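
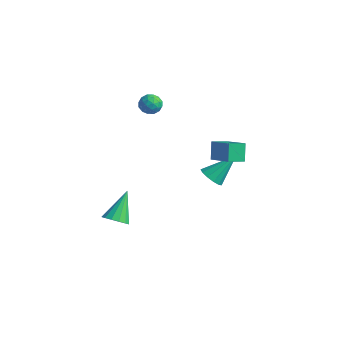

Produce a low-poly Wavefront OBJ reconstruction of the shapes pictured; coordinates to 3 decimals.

v -0.799 -4.25 -2.9
v -0.049 -3.879 -2.972
v -1.321 -2.89 -1.32
v -0.309 -3.662 -3.245
v -0.7 -3.602 -3.426
v -1.118 -3.717 -3.465
v -1.45 -3.974 -3.353
v -1.608 -4.305 -3.12
v -1.549 -4.622 -2.828
v -1.289 -4.839 -2.555
v -0.898 -4.898 -2.375
v -0.48 -4.784 -2.335
v -0.148 -4.527 -2.447
v 0.01 -4.196 -2.68
v 2.735 -0.221 3.772
v 4.324 -0.416 4.55
v 3.009 0.753 3.457
v 4.598 0.559 4.235
v 3.182 -0.679 2.745
v 4.771 -0.873 3.523
v 3.456 0.296 2.43
v 5.045 0.101 3.208
v -3.891 1.302 2.459
v -3.281 1.515 2.853
v -4.099 0.405 3.267
v -3.489 0.618 3.661
v -4.102 1.062 3.642
v -3.973 1.617 3.142
v -3.407 0.303 2.978
v -3.278 0.858 2.478
v -2.982 0.898 3.174
v -3.411 1.367 3.584
v -3.969 0.553 2.536
v -4.398 1.022 2.946
v -3.568 1.487 2.585
v -3.812 0.433 3.535
v -4.173 0.694 3.523
v -3.814 0.819 3.755
v -3.975 1.547 2.755
v -3.616 1.672 2.987
v -4.099 1.406 3.45
v -3.764 0.248 3.133
v -3.405 0.373 3.365
v -3.566 1.101 2.365
v -3.207 1.226 2.597
v -3.281 0.514 2.67
v -3.033 1.25 3.005
v -3.156 0.723 3.48
v -3.107 0.538 3.079
v -3.032 0.863 2.785
v -3.286 1.526 3.247
v -3.408 0.999 3.721
v -3.768 1.26 3.71
v -3.693 1.586 3.416
v -3.11 1.163 3.435
v -3.972 0.921 2.399
v -4.094 0.394 2.873
v -3.687 0.334 2.704
v -3.612 0.66 2.41
v -4.224 1.197 2.64
v -4.347 0.67 3.115
v -4.348 1.057 3.335
v -4.273 1.382 3.041
v -4.27 0.757 2.685
v 0.254 2.127 -1.769
v 0.941 2.305 -2.2
v 0.806 3.573 -0.291
v 0.608 2.594 -2.357
v 0.163 2.734 -2.328
v -0.253 2.682 -2.122
v -0.509 2.454 -1.804
v -0.522 2.122 -1.474
v -0.289 1.792 -1.239
v 0.116 1.568 -1.172
v 0.565 1.522 -1.294
v 0.915 1.668 -1.568
v 1.055 1.96 -1.905
f 2 1 4
f 2 4 3
f 4 1 5
f 4 5 3
f 5 1 6
f 5 6 3
f 6 1 7
f 6 7 3
f 7 1 8
f 7 8 3
f 8 1 9
f 8 9 3
f 9 1 10
f 9 10 3
f 10 1 11
f 10 11 3
f 11 1 12
f 11 12 3
f 12 1 13
f 12 13 3
f 13 1 14
f 13 14 3
f 14 1 2
f 14 2 3
f 16 18 15
f 19 16 15
f 15 18 17
f 17 19 15
f 16 22 18
f 20 16 19
f 20 22 16
f 18 22 17
f 21 19 17
f 17 22 21
f 21 20 19
f 22 20 21
f 23 60 39
f 60 34 63
f 39 63 28
f 60 63 39
f 23 39 35
f 39 28 40
f 35 40 24
f 39 40 35
f 23 35 44
f 35 24 45
f 44 45 30
f 35 45 44
f 23 44 56
f 44 30 59
f 56 59 33
f 44 59 56
f 23 56 60
f 56 33 64
f 60 64 34
f 56 64 60
f 24 40 51
f 40 28 54
f 51 54 32
f 40 54 51
f 28 63 41
f 63 34 62
f 41 62 27
f 63 62 41
f 34 64 61
f 64 33 57
f 61 57 25
f 64 57 61
f 33 59 58
f 59 30 46
f 58 46 29
f 59 46 58
f 30 45 50
f 45 24 47
f 50 47 31
f 45 47 50
f 26 52 38
f 52 32 53
f 38 53 27
f 52 53 38
f 26 38 36
f 38 27 37
f 36 37 25
f 38 37 36
f 26 36 43
f 36 25 42
f 43 42 29
f 36 42 43
f 26 43 48
f 43 29 49
f 48 49 31
f 43 49 48
f 26 48 52
f 48 31 55
f 52 55 32
f 48 55 52
f 27 53 41
f 53 32 54
f 41 54 28
f 53 54 41
f 25 37 61
f 37 27 62
f 61 62 34
f 37 62 61
f 29 42 58
f 42 25 57
f 58 57 33
f 42 57 58
f 31 49 50
f 49 29 46
f 50 46 30
f 49 46 50
f 32 55 51
f 55 31 47
f 51 47 24
f 55 47 51
f 66 65 68
f 66 68 67
f 68 65 69
f 68 69 67
f 69 65 70
f 69 70 67
f 70 65 71
f 70 71 67
f 71 65 72
f 71 72 67
f 72 65 73
f 72 73 67
f 73 65 74
f 73 74 67
f 74 65 75
f 74 75 67
f 75 65 76
f 75 76 67
f 76 65 77
f 76 77 67
f 77 65 66
f 77 66 67



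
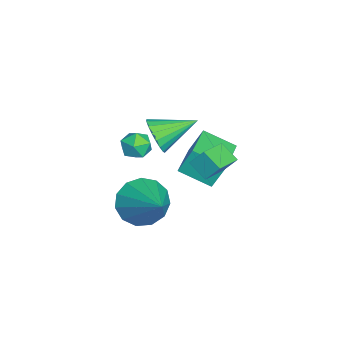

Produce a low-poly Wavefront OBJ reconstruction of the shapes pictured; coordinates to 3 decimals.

v 2.135 -3.27 -2.006
v 2.8 -3.913 -2.46
v 3.705 -2.43 -0.894
v 2.78 -3.437 -2.791
v 2.555 -2.908 -2.874
v 2.197 -2.495 -2.681
v 1.819 -2.327 -2.273
v 1.541 -2.459 -1.781
v 1.452 -2.849 -1.36
v 1.579 -3.372 -1.145
v 1.883 -3.863 -1.202
v 2.267 -4.166 -1.515
v 2.609 -4.185 -1.984
v -1.829 -3.495 -1.44
v -1.485 -3.314 -2.002
v -1.235 -4.426 -1.378
v -0.891 -4.245 -1.94
v -0.802 -3.898 -1.358
v -1.169 -3.323 -1.396
v -1.551 -4.417 -1.984
v -1.918 -3.842 -2.022
v -1.314 -3.884 -2.338
v -0.85 -3.563 -1.951
v -1.87 -4.177 -1.429
v -1.406 -3.856 -1.042
v -0.357 -3.052 -0.347
v 0.048 -2.686 -0.932
v -0.783 -1.568 0.287
v -0.278 -2.721 -1.071
v -0.62 -2.821 -1.066
v -0.91 -2.966 -0.919
v -1.09 -3.129 -0.659
v -1.125 -3.277 -0.337
v -1.008 -3.38 -0.017
v -0.762 -3.418 0.238
v -0.436 -3.384 0.376
v -0.094 -3.284 0.372
v 0.195 -3.139 0.225
v 0.376 -2.976 -0.036
v 0.411 -2.828 -0.358
v 0.294 -2.725 -0.678
v -2.139 -1.995 -2.442
v -2.24 -1.468 -1.369
v -1.88 -0.741 -3.033
v -1.981 -0.215 -1.959
v -0.239 -2.245 -2.141
v -0.34 -1.719 -1.067
v 0.02 -0.992 -2.731
v -0.081 -0.465 -1.658
v 0.894 -1.094 -0.225
v 0.958 -0.598 0.437
v 1.351 -0.505 -0.711
v 1.415 -0.009 -0.049
v 1.945 -1.651 0.089
v 2.009 -1.155 0.751
v 2.402 -1.062 -0.397
v 2.466 -0.566 0.265
f 2 1 4
f 2 4 3
f 4 1 5
f 4 5 3
f 5 1 6
f 5 6 3
f 6 1 7
f 6 7 3
f 7 1 8
f 7 8 3
f 8 1 9
f 8 9 3
f 9 1 10
f 9 10 3
f 10 1 11
f 10 11 3
f 11 1 12
f 11 12 3
f 12 1 13
f 12 13 3
f 13 1 2
f 13 2 3
f 14 25 19
f 14 19 15
f 14 15 21
f 14 21 24
f 14 24 25
f 15 19 23
f 19 25 18
f 25 24 16
f 24 21 20
f 21 15 22
f 17 23 18
f 17 18 16
f 17 16 20
f 17 20 22
f 17 22 23
f 18 23 19
f 16 18 25
f 20 16 24
f 22 20 21
f 23 22 15
f 27 26 29
f 27 29 28
f 29 26 30
f 29 30 28
f 30 26 31
f 30 31 28
f 31 26 32
f 31 32 28
f 32 26 33
f 32 33 28
f 33 26 34
f 33 34 28
f 34 26 35
f 34 35 28
f 35 26 36
f 35 36 28
f 36 26 37
f 36 37 28
f 37 26 38
f 37 38 28
f 38 26 39
f 38 39 28
f 39 26 40
f 39 40 28
f 40 26 41
f 40 41 28
f 41 26 27
f 41 27 28
f 43 45 42
f 46 43 42
f 42 45 44
f 44 46 42
f 43 49 45
f 47 43 46
f 47 49 43
f 45 49 44
f 48 46 44
f 44 49 48
f 48 47 46
f 49 47 48
f 51 53 50
f 54 51 50
f 50 53 52
f 52 54 50
f 51 57 53
f 55 51 54
f 55 57 51
f 53 57 52
f 56 54 52
f 52 57 56
f 56 55 54
f 57 55 56



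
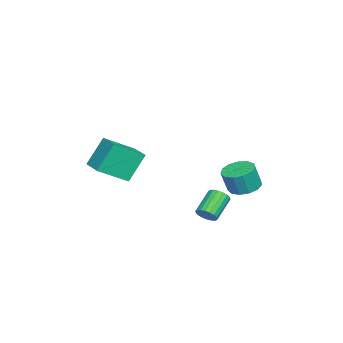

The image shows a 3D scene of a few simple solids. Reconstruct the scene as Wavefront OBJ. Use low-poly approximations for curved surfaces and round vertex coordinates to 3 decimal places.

v 2.342 -1.862 0.662
v 3.278 -3.243 1.672
v 1.59 -1.186 2.283
v 2.526 -2.567 3.293
v 3.534 -0.933 0.827
v 4.47 -2.314 1.837
v 2.782 -0.257 2.448
v 3.718 -1.638 3.458
v -3.372 3.553 -2.15
v -2.87 4.379 -2.065
v -2.567 4.053 -0.685
v -3.068 3.227 -0.77
v -3.385 4.496 -1.924
v -3.082 4.17 -0.544
v -3.896 4.314 -1.855
v -3.592 3.988 -0.475
v -4.24 3.891 -1.879
v -3.937 3.564 -0.5
v -4.308 3.36 -1.99
v -4.005 3.033 -0.61
v -4.08 2.89 -2.151
v -3.777 2.564 -0.771
v -3.626 2.631 -2.312
v -3.323 2.305 -0.932
v -3.092 2.665 -2.422
v -2.788 2.339 -1.042
v -2.646 2.981 -2.445
v -2.343 2.654 -1.065
v -2.431 3.478 -2.374
v -2.128 3.152 -0.994
v -2.514 4 -2.233
v -2.211 3.673 -0.853
v 2.801 2.954 -1.48
v 3.113 3.44 -1.255
v 1.87 3.813 -0.336
v 1.559 3.326 -0.56
v 2.983 3.546 -1.474
v 1.74 3.919 -0.555
v 2.817 3.535 -1.694
v 1.574 3.908 -0.775
v 2.648 3.408 -1.872
v 1.405 3.781 -0.953
v 2.509 3.192 -1.972
v 1.266 3.565 -1.052
v 2.428 2.928 -1.974
v 1.185 3.301 -1.055
v 2.421 2.669 -1.878
v 1.178 3.042 -0.959
v 2.49 2.467 -1.704
v 1.247 2.84 -0.785
v 2.62 2.361 -1.485
v 1.377 2.734 -0.566
v 2.786 2.372 -1.265
v 1.543 2.745 -0.346
v 2.955 2.499 -1.087
v 1.712 2.872 -0.168
v 3.094 2.715 -0.988
v 1.851 3.088 -0.068
v 3.175 2.979 -0.985
v 1.932 3.352 -0.066
v 3.182 3.238 -1.081
v 1.939 3.611 -0.162
f 2 4 1
f 5 2 1
f 1 4 3
f 3 5 1
f 2 8 4
f 6 2 5
f 6 8 2
f 4 8 3
f 7 5 3
f 3 8 7
f 7 6 5
f 8 6 7
f 10 9 13
f 10 13 11
f 11 13 14
f 11 14 12
f 13 9 15
f 13 15 14
f 14 15 16
f 14 16 12
f 15 9 17
f 15 17 16
f 16 17 18
f 16 18 12
f 17 9 19
f 17 19 18
f 18 19 20
f 18 20 12
f 19 9 21
f 19 21 20
f 20 21 22
f 20 22 12
f 21 9 23
f 21 23 22
f 22 23 24
f 22 24 12
f 23 9 25
f 23 25 24
f 24 25 26
f 24 26 12
f 25 9 27
f 25 27 26
f 26 27 28
f 26 28 12
f 27 9 29
f 27 29 28
f 28 29 30
f 28 30 12
f 29 9 31
f 29 31 30
f 30 31 32
f 30 32 12
f 31 9 10
f 31 10 32
f 32 10 11
f 32 11 12
f 34 33 37
f 34 37 35
f 35 37 38
f 35 38 36
f 37 33 39
f 37 39 38
f 38 39 40
f 38 40 36
f 39 33 41
f 39 41 40
f 40 41 42
f 40 42 36
f 41 33 43
f 41 43 42
f 42 43 44
f 42 44 36
f 43 33 45
f 43 45 44
f 44 45 46
f 44 46 36
f 45 33 47
f 45 47 46
f 46 47 48
f 46 48 36
f 47 33 49
f 47 49 48
f 48 49 50
f 48 50 36
f 49 33 51
f 49 51 50
f 50 51 52
f 50 52 36
f 51 33 53
f 51 53 52
f 52 53 54
f 52 54 36
f 53 33 55
f 53 55 54
f 54 55 56
f 54 56 36
f 55 33 57
f 55 57 56
f 56 57 58
f 56 58 36
f 57 33 59
f 57 59 58
f 58 59 60
f 58 60 36
f 59 33 61
f 59 61 60
f 60 61 62
f 60 62 36
f 61 33 34
f 61 34 62
f 62 34 35
f 62 35 36



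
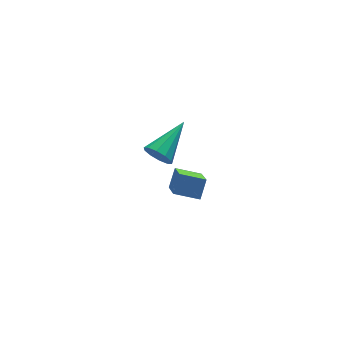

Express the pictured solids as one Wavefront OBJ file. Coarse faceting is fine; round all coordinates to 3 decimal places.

v -0.041 1.378 -2.328
v 0.42 1.838 -1.582
v 0.269 2.638 -3.298
v 0.731 3.098 -2.552
v 0.969 0.882 -2.648
v 1.431 1.342 -1.902
v 1.28 2.142 -3.618
v 1.741 2.602 -2.872
v -1.339 -0.24 2.466
v -0.985 -0.358 1.909
v 0.159 0.72 3.214
v -1.188 -0.001 1.858
v -1.449 0.265 2.039
v -1.668 0.338 2.383
v -1.761 0.19 2.758
v -1.693 -0.122 3.022
v -1.489 -0.479 3.073
v -1.229 -0.745 2.892
v -1.01 -0.818 2.548
v -0.917 -0.67 2.173
f 2 4 1
f 5 2 1
f 1 4 3
f 3 5 1
f 2 8 4
f 6 2 5
f 6 8 2
f 4 8 3
f 7 5 3
f 3 8 7
f 7 6 5
f 8 6 7
f 10 9 12
f 10 12 11
f 12 9 13
f 12 13 11
f 13 9 14
f 13 14 11
f 14 9 15
f 14 15 11
f 15 9 16
f 15 16 11
f 16 9 17
f 16 17 11
f 17 9 18
f 17 18 11
f 18 9 19
f 18 19 11
f 19 9 20
f 19 20 11
f 20 9 10
f 20 10 11



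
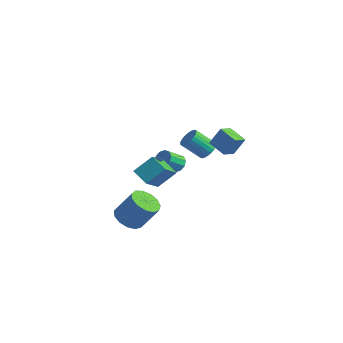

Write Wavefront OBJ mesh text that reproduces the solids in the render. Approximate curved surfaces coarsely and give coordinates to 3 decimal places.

v 2.316 -0.576 2.117
v 2.756 -0.431 2.45
v 2.523 -1.299 3.135
v 2.084 -1.444 2.803
v 2.47 -0.262 2.568
v 2.238 -1.13 3.253
v 2.126 -0.213 2.513
v 1.893 -1.081 3.198
v 1.854 -0.302 2.308
v 1.621 -1.17 2.993
v 1.759 -0.496 2.029
v 1.526 -1.364 2.715
v 1.877 -0.721 1.785
v 1.644 -1.589 2.47
v 2.162 -0.89 1.667
v 1.93 -1.758 2.352
v 2.507 -0.939 1.722
v 2.274 -1.807 2.407
v 2.779 -0.85 1.927
v 2.546 -1.718 2.612
v 2.874 -0.656 2.205
v 2.641 -1.524 2.891
v 3.789 1.361 2.525
v 2.692 1.467 2.886
v 3.75 2.214 2.156
v 2.652 2.319 2.516
v 4.168 1.821 3.544
v 3.07 1.926 3.904
v 4.128 2.673 3.174
v 3.031 2.779 3.535
v 1.245 3.079 0.935
v 1.769 2.932 1.273
v 0.938 2.253 2.263
v 0.415 2.401 1.925
v 1.707 3.152 1.372
v 0.876 2.474 2.362
v 1.575 3.362 1.405
v 0.744 2.683 2.395
v 1.393 3.528 1.366
v 0.562 2.85 2.357
v 1.188 3.626 1.262
v 0.358 2.948 2.252
v 0.993 3.641 1.108
v 0.162 2.962 2.098
v 0.835 3.571 0.927
v 0.004 2.892 1.918
v 0.74 3.425 0.748
v -0.091 2.746 1.738
v 0.722 3.227 0.597
v -0.109 2.548 1.587
v 0.784 3.006 0.498
v -0.047 2.328 1.488
v 0.916 2.797 0.465
v 0.085 2.118 1.455
v 1.098 2.63 0.503
v 0.267 1.952 1.494
v 1.302 2.532 0.608
v 0.472 1.854 1.598
v 1.498 2.518 0.762
v 0.667 1.839 1.752
v 1.656 2.588 0.942
v 0.825 1.909 1.933
v 1.751 2.734 1.122
v 0.92 2.055 2.112
v 1.846 -3.807 -0.65
v 2.297 -3.211 -1.114
v 3.084 -2.716 0.285
v 2.634 -3.313 0.75
v 1.883 -2.985 -0.961
v 2.67 -2.49 0.438
v 1.457 -3.02 -0.709
v 2.245 -2.526 0.69
v 1.155 -3.305 -0.438
v 1.943 -2.811 0.961
v 1.072 -3.75 -0.234
v 1.86 -3.255 1.165
v 1.236 -4.213 -0.162
v 2.023 -3.718 1.237
v 1.592 -4.547 -0.245
v 2.38 -4.052 1.154
v 2.03 -4.646 -0.456
v 2.818 -4.151 0.943
v 2.409 -4.479 -0.729
v 3.197 -3.984 0.67
v 2.61 -4.099 -0.976
v 3.397 -3.604 0.423
v 2.568 -3.626 -1.12
v 3.355 -3.131 0.279
v 3.318 -4.937 4.101
v 3.802 -4.084 4.939
v 2.87 -3.607 3.006
v 3.354 -2.754 3.844
v 4.246 -5.006 3.636
v 4.73 -4.153 4.474
v 3.798 -3.676 2.541
v 4.282 -2.823 3.379
f 2 1 5
f 2 5 3
f 3 5 6
f 3 6 4
f 5 1 7
f 5 7 6
f 6 7 8
f 6 8 4
f 7 1 9
f 7 9 8
f 8 9 10
f 8 10 4
f 9 1 11
f 9 11 10
f 10 11 12
f 10 12 4
f 11 1 13
f 11 13 12
f 12 13 14
f 12 14 4
f 13 1 15
f 13 15 14
f 14 15 16
f 14 16 4
f 15 1 17
f 15 17 16
f 16 17 18
f 16 18 4
f 17 1 19
f 17 19 18
f 18 19 20
f 18 20 4
f 19 1 21
f 19 21 20
f 20 21 22
f 20 22 4
f 21 1 2
f 21 2 22
f 22 2 3
f 22 3 4
f 24 26 23
f 27 24 23
f 23 26 25
f 25 27 23
f 24 30 26
f 28 24 27
f 28 30 24
f 26 30 25
f 29 27 25
f 25 30 29
f 29 28 27
f 30 28 29
f 32 31 35
f 32 35 33
f 33 35 36
f 33 36 34
f 35 31 37
f 35 37 36
f 36 37 38
f 36 38 34
f 37 31 39
f 37 39 38
f 38 39 40
f 38 40 34
f 39 31 41
f 39 41 40
f 40 41 42
f 40 42 34
f 41 31 43
f 41 43 42
f 42 43 44
f 42 44 34
f 43 31 45
f 43 45 44
f 44 45 46
f 44 46 34
f 45 31 47
f 45 47 46
f 46 47 48
f 46 48 34
f 47 31 49
f 47 49 48
f 48 49 50
f 48 50 34
f 49 31 51
f 49 51 50
f 50 51 52
f 50 52 34
f 51 31 53
f 51 53 52
f 52 53 54
f 52 54 34
f 53 31 55
f 53 55 54
f 54 55 56
f 54 56 34
f 55 31 57
f 55 57 56
f 56 57 58
f 56 58 34
f 57 31 59
f 57 59 58
f 58 59 60
f 58 60 34
f 59 31 61
f 59 61 60
f 60 61 62
f 60 62 34
f 61 31 63
f 61 63 62
f 62 63 64
f 62 64 34
f 63 31 32
f 63 32 64
f 64 32 33
f 64 33 34
f 66 65 69
f 66 69 67
f 67 69 70
f 67 70 68
f 69 65 71
f 69 71 70
f 70 71 72
f 70 72 68
f 71 65 73
f 71 73 72
f 72 73 74
f 72 74 68
f 73 65 75
f 73 75 74
f 74 75 76
f 74 76 68
f 75 65 77
f 75 77 76
f 76 77 78
f 76 78 68
f 77 65 79
f 77 79 78
f 78 79 80
f 78 80 68
f 79 65 81
f 79 81 80
f 80 81 82
f 80 82 68
f 81 65 83
f 81 83 82
f 82 83 84
f 82 84 68
f 83 65 85
f 83 85 84
f 84 85 86
f 84 86 68
f 85 65 87
f 85 87 86
f 86 87 88
f 86 88 68
f 87 65 66
f 87 66 88
f 88 66 67
f 88 67 68
f 90 92 89
f 93 90 89
f 89 92 91
f 91 93 89
f 90 96 92
f 94 90 93
f 94 96 90
f 92 96 91
f 95 93 91
f 91 96 95
f 95 94 93
f 96 94 95



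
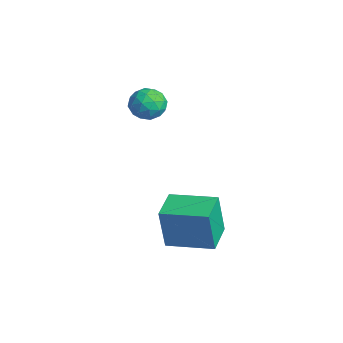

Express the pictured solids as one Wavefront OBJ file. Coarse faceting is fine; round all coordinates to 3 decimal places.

v -3.654 0.97 2.206
v -3.094 0.485 2.687
v -3.786 -0.105 1.273
v -3.226 -0.59 1.754
v -4.029 -0.402 2.069
v -3.948 0.262 2.645
v -2.932 0.118 1.315
v -2.851 0.782 1.891
v -2.648 -0.042 2.136
v -3.326 -0.363 2.602
v -3.554 0.743 1.358
v -4.232 0.422 1.824
v -3.363 0.822 2.528
v -3.517 -0.442 1.432
v -3.99 -0.331 1.617
v -3.66 -0.617 1.899
v -3.865 0.691 2.504
v -3.535 0.406 2.786
v -4.085 -0.116 2.423
v -3.345 -0.026 1.174
v -3.015 -0.311 1.456
v -3.22 0.997 2.061
v -2.89 0.711 2.343
v -2.795 0.496 1.537
v -2.771 0.227 2.487
v -2.848 -0.405 1.939
v -2.676 0.011 1.68
v -2.628 0.402 2.019
v -3.17 0.038 2.761
v -3.247 -0.594 2.212
v -3.719 -0.483 2.398
v -3.671 -0.093 2.736
v -2.907 -0.272 2.437
v -3.633 0.974 1.748
v -3.71 0.342 1.199
v -3.209 0.473 1.224
v -3.161 0.863 1.562
v -4.032 0.785 2.021
v -4.109 0.153 1.473
v -4.252 -0.022 1.941
v -4.204 0.369 2.28
v -3.973 0.652 1.523
v 0.433 -0.569 -4.166
v 0.438 -0.863 -2.107
v -0.794 0.385 -4.027
v -0.789 0.09 -1.968
v 1.749 1.09 -3.932
v 1.754 0.795 -1.873
v 0.522 2.043 -3.793
v 0.527 1.749 -1.734
f 1 38 17
f 38 12 41
f 17 41 6
f 38 41 17
f 1 17 13
f 17 6 18
f 13 18 2
f 17 18 13
f 1 13 22
f 13 2 23
f 22 23 8
f 13 23 22
f 1 22 34
f 22 8 37
f 34 37 11
f 22 37 34
f 1 34 38
f 34 11 42
f 38 42 12
f 34 42 38
f 2 18 29
f 18 6 32
f 29 32 10
f 18 32 29
f 6 41 19
f 41 12 40
f 19 40 5
f 41 40 19
f 12 42 39
f 42 11 35
f 39 35 3
f 42 35 39
f 11 37 36
f 37 8 24
f 36 24 7
f 37 24 36
f 8 23 28
f 23 2 25
f 28 25 9
f 23 25 28
f 4 30 16
f 30 10 31
f 16 31 5
f 30 31 16
f 4 16 14
f 16 5 15
f 14 15 3
f 16 15 14
f 4 14 21
f 14 3 20
f 21 20 7
f 14 20 21
f 4 21 26
f 21 7 27
f 26 27 9
f 21 27 26
f 4 26 30
f 26 9 33
f 30 33 10
f 26 33 30
f 5 31 19
f 31 10 32
f 19 32 6
f 31 32 19
f 3 15 39
f 15 5 40
f 39 40 12
f 15 40 39
f 7 20 36
f 20 3 35
f 36 35 11
f 20 35 36
f 9 27 28
f 27 7 24
f 28 24 8
f 27 24 28
f 10 33 29
f 33 9 25
f 29 25 2
f 33 25 29
f 44 46 43
f 47 44 43
f 43 46 45
f 45 47 43
f 44 50 46
f 48 44 47
f 48 50 44
f 46 50 45
f 49 47 45
f 45 50 49
f 49 48 47
f 50 48 49



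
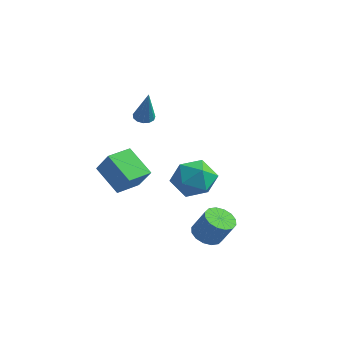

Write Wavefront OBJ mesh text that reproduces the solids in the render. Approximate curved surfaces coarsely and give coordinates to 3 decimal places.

v 2.331 2.378 -4.425
v 3.061 2.353 -4.84
v 3.799 2.457 -3.55
v 3.069 2.482 -3.135
v 2.959 2.775 -4.816
v 3.697 2.88 -3.526
v 2.689 3.091 -4.688
v 3.427 3.195 -3.397
v 2.324 3.215 -4.489
v 3.061 3.32 -3.198
v 1.96 3.116 -4.273
v 2.697 3.22 -2.982
v 1.695 2.818 -4.097
v 2.433 2.923 -2.807
v 1.601 2.403 -4.01
v 2.339 2.507 -2.72
v 1.703 1.98 -4.034
v 2.441 2.085 -2.744
v 1.973 1.665 -4.163
v 2.711 1.769 -2.872
v 2.339 1.54 -4.362
v 3.076 1.645 -3.071
v 2.703 1.64 -4.578
v 3.44 1.744 -3.287
v 2.967 1.937 -4.753
v 3.705 2.042 -3.463
v 0.375 4.662 -1.917
v 1.497 4.26 -1.533
v -0.317 2.76 -1.887
v 0.805 2.358 -1.503
v 0.089 3.042 -0.737
v 0.517 4.218 -0.756
v 0.663 2.802 -2.664
v 1.091 3.978 -2.683
v 1.674 3.111 -1.995
v 1.32 3.259 -0.804
v -0.14 3.761 -2.616
v -0.494 3.909 -1.425
v -2.828 3.797 1.335
v -2.519 3.377 1.131
v -2.152 3.383 3.205
v -2.337 3.634 1.122
v -2.31 3.943 1.181
v -2.448 4.205 1.289
v -2.707 4.338 1.411
v -3.004 4.299 1.51
v -3.245 4.1 1.553
v -3.354 3.805 1.528
v -3.296 3.507 1.441
v -3.089 3.301 1.32
v -2.799 3.253 1.205
v -2.203 1.074 -2.685
v -3.696 1.23 -1.57
v -2.043 2.484 -2.67
v -3.536 2.641 -1.555
v -1.304 0.959 -1.465
v -2.797 1.116 -0.35
v -1.144 2.37 -1.45
v -2.637 2.526 -0.335
f 2 1 5
f 2 5 3
f 3 5 6
f 3 6 4
f 5 1 7
f 5 7 6
f 6 7 8
f 6 8 4
f 7 1 9
f 7 9 8
f 8 9 10
f 8 10 4
f 9 1 11
f 9 11 10
f 10 11 12
f 10 12 4
f 11 1 13
f 11 13 12
f 12 13 14
f 12 14 4
f 13 1 15
f 13 15 14
f 14 15 16
f 14 16 4
f 15 1 17
f 15 17 16
f 16 17 18
f 16 18 4
f 17 1 19
f 17 19 18
f 18 19 20
f 18 20 4
f 19 1 21
f 19 21 20
f 20 21 22
f 20 22 4
f 21 1 23
f 21 23 22
f 22 23 24
f 22 24 4
f 23 1 25
f 23 25 24
f 24 25 26
f 24 26 4
f 25 1 2
f 25 2 26
f 26 2 3
f 26 3 4
f 27 38 32
f 27 32 28
f 27 28 34
f 27 34 37
f 27 37 38
f 28 32 36
f 32 38 31
f 38 37 29
f 37 34 33
f 34 28 35
f 30 36 31
f 30 31 29
f 30 29 33
f 30 33 35
f 30 35 36
f 31 36 32
f 29 31 38
f 33 29 37
f 35 33 34
f 36 35 28
f 40 39 42
f 40 42 41
f 42 39 43
f 42 43 41
f 43 39 44
f 43 44 41
f 44 39 45
f 44 45 41
f 45 39 46
f 45 46 41
f 46 39 47
f 46 47 41
f 47 39 48
f 47 48 41
f 48 39 49
f 48 49 41
f 49 39 50
f 49 50 41
f 50 39 51
f 50 51 41
f 51 39 40
f 51 40 41
f 53 55 52
f 56 53 52
f 52 55 54
f 54 56 52
f 53 59 55
f 57 53 56
f 57 59 53
f 55 59 54
f 58 56 54
f 54 59 58
f 58 57 56
f 59 57 58



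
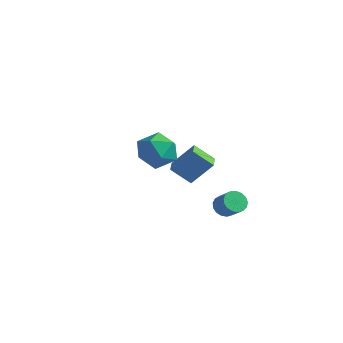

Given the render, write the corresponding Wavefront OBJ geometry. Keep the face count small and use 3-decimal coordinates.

v -2.169 2.157 -0.21
v -1.369 2.819 0.98
v -2.702 2.893 -0.262
v -1.902 3.555 0.929
v -1.358 2.685 -1.049
v -0.558 3.347 0.142
v -1.891 3.421 -1.1
v -1.091 4.083 0.09
v 0.905 -1.894 3.12
v 1.823 -2.123 3.553
v 0.117 -2.737 4.347
v 1.035 -2.966 4.78
v 0.686 -1.985 4.788
v 1.173 -1.464 4.029
v 0.767 -3.396 3.871
v 1.254 -2.875 3.112
v 1.738 -3.051 4.017
v 1.688 -2.179 4.584
v 0.252 -2.681 3.316
v 0.202 -1.809 3.883
v 0.909 2.336 -1.597
v 1.245 2.092 -2.057
v 2.028 1.901 -1.384
v 1.691 2.144 -0.923
v 1.318 2.38 -2.06
v 2.101 2.188 -1.387
v 1.297 2.657 -1.957
v 2.08 2.466 -1.284
v 1.187 2.861 -1.771
v 1.97 2.67 -1.098
v 1.014 2.945 -1.546
v 1.797 2.753 -0.873
v 0.816 2.889 -1.332
v 1.599 2.697 -0.659
v 0.64 2.706 -1.178
v 1.422 2.515 -0.505
v 0.525 2.439 -1.121
v 1.308 2.247 -0.448
v 0.498 2.148 -1.172
v 1.281 1.956 -0.499
v 0.565 1.9 -1.321
v 1.348 1.708 -0.648
v 0.711 1.752 -1.533
v 1.494 1.56 -0.86
v 0.902 1.737 -1.759
v 1.685 1.546 -1.086
v 1.095 1.86 -1.948
v 1.878 1.669 -1.275
f 2 4 1
f 5 2 1
f 1 4 3
f 3 5 1
f 2 8 4
f 6 2 5
f 6 8 2
f 4 8 3
f 7 5 3
f 3 8 7
f 7 6 5
f 8 6 7
f 9 20 14
f 9 14 10
f 9 10 16
f 9 16 19
f 9 19 20
f 10 14 18
f 14 20 13
f 20 19 11
f 19 16 15
f 16 10 17
f 12 18 13
f 12 13 11
f 12 11 15
f 12 15 17
f 12 17 18
f 13 18 14
f 11 13 20
f 15 11 19
f 17 15 16
f 18 17 10
f 22 21 25
f 22 25 23
f 23 25 26
f 23 26 24
f 25 21 27
f 25 27 26
f 26 27 28
f 26 28 24
f 27 21 29
f 27 29 28
f 28 29 30
f 28 30 24
f 29 21 31
f 29 31 30
f 30 31 32
f 30 32 24
f 31 21 33
f 31 33 32
f 32 33 34
f 32 34 24
f 33 21 35
f 33 35 34
f 34 35 36
f 34 36 24
f 35 21 37
f 35 37 36
f 36 37 38
f 36 38 24
f 37 21 39
f 37 39 38
f 38 39 40
f 38 40 24
f 39 21 41
f 39 41 40
f 40 41 42
f 40 42 24
f 41 21 43
f 41 43 42
f 42 43 44
f 42 44 24
f 43 21 45
f 43 45 44
f 44 45 46
f 44 46 24
f 45 21 47
f 45 47 46
f 46 47 48
f 46 48 24
f 47 21 22
f 47 22 48
f 48 22 23
f 48 23 24



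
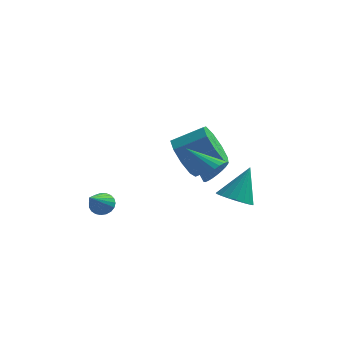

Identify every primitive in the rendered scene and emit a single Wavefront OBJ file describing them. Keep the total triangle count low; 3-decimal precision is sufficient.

v 3.468 -2.167 1.064
v 3.675 -2.479 1.595
v 2.152 -1.653 1.876
v 3.782 -2.252 1.626
v 3.843 -2.011 1.572
v 3.846 -1.795 1.44
v 3.791 -1.635 1.251
v 3.688 -1.555 1.033
v 3.551 -1.569 0.82
v 3.401 -1.674 0.644
v 3.262 -1.854 0.532
v 3.154 -2.082 0.501
v 3.094 -2.322 0.555
v 3.091 -2.539 0.687
v 3.145 -2.699 0.876
v 3.249 -2.778 1.094
v 3.386 -2.764 1.307
v 3.535 -2.659 1.483
v 1.03 2.321 -0.95
v 1.427 2.691 -1.86
v 2.668 3.129 -1.14
v 2.27 2.759 -0.23
v 1.049 3.211 -1.525
v 2.29 3.649 -0.805
v 0.662 3.315 -0.921
v 1.903 3.753 -0.201
v 0.447 2.954 -0.33
v 1.688 3.392 0.389
v 0.504 2.296 -0.03
v 1.745 2.734 0.69
v 0.807 1.651 -0.159
v 2.048 2.089 0.561
v 1.215 1.319 -0.659
v 2.456 1.757 0.061
v 1.535 1.456 -1.295
v 2.776 1.894 -0.575
v 1.619 1.997 -1.769
v 2.86 2.435 -1.049
v -1.484 -0.577 -2.351
v -1.039 -0.397 -2.083
v -1.616 -1.763 -1.329
v -1.207 -0.285 -1.976
v -1.424 -0.224 -1.933
v -1.65 -0.225 -1.963
v -1.848 -0.286 -2.06
v -1.983 -0.398 -2.207
v -2.032 -0.54 -2.379
v -1.986 -0.69 -2.546
v -1.853 -0.819 -2.679
v -1.656 -0.907 -2.756
v -1.43 -0.938 -2.762
v -1.213 -0.907 -2.698
v -1.042 -0.818 -2.573
v -0.949 -0.688 -2.41
v -0.947 -0.539 -2.237
v 3.725 -0.138 -1.523
v 4.479 -0.264 -1.674
v 4.135 0.658 -0.137
v 4.428 0.02 -1.822
v 4.254 0.277 -1.918
v 3.989 0.462 -1.946
v 3.679 0.543 -1.9
v 3.376 0.507 -1.79
v 3.134 0.359 -1.633
v 2.993 0.125 -1.457
v 2.979 -0.154 -1.293
v 3.094 -0.43 -1.168
v 3.318 -0.656 -1.105
v 3.613 -0.792 -1.114
v 3.926 -0.816 -1.194
v 4.205 -0.721 -1.33
v 4.4 -0.526 -1.5
f 2 1 4
f 2 4 3
f 4 1 5
f 4 5 3
f 5 1 6
f 5 6 3
f 6 1 7
f 6 7 3
f 7 1 8
f 7 8 3
f 8 1 9
f 8 9 3
f 9 1 10
f 9 10 3
f 10 1 11
f 10 11 3
f 11 1 12
f 11 12 3
f 12 1 13
f 12 13 3
f 13 1 14
f 13 14 3
f 14 1 15
f 14 15 3
f 15 1 16
f 15 16 3
f 16 1 17
f 16 17 3
f 17 1 18
f 17 18 3
f 18 1 2
f 18 2 3
f 20 19 23
f 20 23 21
f 21 23 24
f 21 24 22
f 23 19 25
f 23 25 24
f 24 25 26
f 24 26 22
f 25 19 27
f 25 27 26
f 26 27 28
f 26 28 22
f 27 19 29
f 27 29 28
f 28 29 30
f 28 30 22
f 29 19 31
f 29 31 30
f 30 31 32
f 30 32 22
f 31 19 33
f 31 33 32
f 32 33 34
f 32 34 22
f 33 19 35
f 33 35 34
f 34 35 36
f 34 36 22
f 35 19 37
f 35 37 36
f 36 37 38
f 36 38 22
f 37 19 20
f 37 20 38
f 38 20 21
f 38 21 22
f 40 39 42
f 40 42 41
f 42 39 43
f 42 43 41
f 43 39 44
f 43 44 41
f 44 39 45
f 44 45 41
f 45 39 46
f 45 46 41
f 46 39 47
f 46 47 41
f 47 39 48
f 47 48 41
f 48 39 49
f 48 49 41
f 49 39 50
f 49 50 41
f 50 39 51
f 50 51 41
f 51 39 52
f 51 52 41
f 52 39 53
f 52 53 41
f 53 39 54
f 53 54 41
f 54 39 55
f 54 55 41
f 55 39 40
f 55 40 41
f 57 56 59
f 57 59 58
f 59 56 60
f 59 60 58
f 60 56 61
f 60 61 58
f 61 56 62
f 61 62 58
f 62 56 63
f 62 63 58
f 63 56 64
f 63 64 58
f 64 56 65
f 64 65 58
f 65 56 66
f 65 66 58
f 66 56 67
f 66 67 58
f 67 56 68
f 67 68 58
f 68 56 69
f 68 69 58
f 69 56 70
f 69 70 58
f 70 56 71
f 70 71 58
f 71 56 72
f 71 72 58
f 72 56 57
f 72 57 58



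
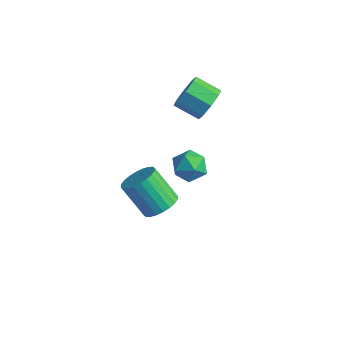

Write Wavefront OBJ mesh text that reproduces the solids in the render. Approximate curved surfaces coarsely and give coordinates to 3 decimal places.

v 0.402 2.026 -3.984
v 0.751 1.683 -3.211
v -0.071 0.677 -4.369
v 0.278 0.334 -3.596
v -0.448 0.89 -3.563
v -0.156 1.723 -3.326
v 0.836 0.637 -4.254
v 1.128 1.47 -4.017
v 1.019 0.825 -3.378
v 0.225 0.981 -2.951
v 0.455 1.379 -4.629
v -0.339 1.535 -4.202
v 3.352 -3.56 -1.033
v 3.854 -3.089 -0.553
v 2.791 -3.369 0.834
v 2.288 -3.84 0.353
v 3.646 -2.864 -0.667
v 2.582 -3.143 0.719
v 3.392 -2.744 -0.838
v 2.329 -3.024 0.549
v 3.133 -2.749 -1.038
v 2.069 -3.029 0.349
v 2.907 -2.877 -1.237
v 1.843 -3.157 0.15
v 2.748 -3.11 -1.405
v 1.685 -3.39 -0.019
v 2.681 -3.411 -1.517
v 1.618 -3.69 -0.13
v 2.717 -3.734 -1.555
v 1.653 -4.014 -0.168
v 2.849 -4.031 -1.514
v 1.786 -4.311 -0.127
v 3.058 -4.257 -1.399
v 1.994 -4.536 -0.013
v 3.311 -4.376 -1.229
v 2.248 -4.656 0.158
v 3.571 -4.371 -1.029
v 2.507 -4.651 0.358
v 3.797 -4.243 -0.83
v 2.733 -4.523 0.557
v 3.955 -4.01 -0.661
v 2.892 -4.29 0.725
v 4.022 -3.71 -0.55
v 2.959 -3.989 0.837
v 3.987 -3.386 -0.512
v 2.923 -3.666 0.875
v 1.053 1.685 0.762
v 1.557 1.232 1.324
v 0.491 0.763 1.901
v -0.013 1.215 1.338
v 1.407 1.849 1.55
v 0.341 1.379 2.127
v 1.051 2.369 1.315
v -0.015 1.9 1.891
v 0.695 2.489 0.755
v -0.371 2.019 1.332
v 0.549 2.137 0.199
v -0.517 1.668 0.776
v 0.699 1.521 -0.027
v -0.367 1.051 0.55
v 1.055 1 0.209
v -0.011 0.531 0.785
v 1.411 0.881 0.768
v 0.345 0.411 1.345
f 1 12 6
f 1 6 2
f 1 2 8
f 1 8 11
f 1 11 12
f 2 6 10
f 6 12 5
f 12 11 3
f 11 8 7
f 8 2 9
f 4 10 5
f 4 5 3
f 4 3 7
f 4 7 9
f 4 9 10
f 5 10 6
f 3 5 12
f 7 3 11
f 9 7 8
f 10 9 2
f 14 13 17
f 14 17 15
f 15 17 18
f 15 18 16
f 17 13 19
f 17 19 18
f 18 19 20
f 18 20 16
f 19 13 21
f 19 21 20
f 20 21 22
f 20 22 16
f 21 13 23
f 21 23 22
f 22 23 24
f 22 24 16
f 23 13 25
f 23 25 24
f 24 25 26
f 24 26 16
f 25 13 27
f 25 27 26
f 26 27 28
f 26 28 16
f 27 13 29
f 27 29 28
f 28 29 30
f 28 30 16
f 29 13 31
f 29 31 30
f 30 31 32
f 30 32 16
f 31 13 33
f 31 33 32
f 32 33 34
f 32 34 16
f 33 13 35
f 33 35 34
f 34 35 36
f 34 36 16
f 35 13 37
f 35 37 36
f 36 37 38
f 36 38 16
f 37 13 39
f 37 39 38
f 38 39 40
f 38 40 16
f 39 13 41
f 39 41 40
f 40 41 42
f 40 42 16
f 41 13 43
f 41 43 42
f 42 43 44
f 42 44 16
f 43 13 45
f 43 45 44
f 44 45 46
f 44 46 16
f 45 13 14
f 45 14 46
f 46 14 15
f 46 15 16
f 48 47 51
f 48 51 49
f 49 51 52
f 49 52 50
f 51 47 53
f 51 53 52
f 52 53 54
f 52 54 50
f 53 47 55
f 53 55 54
f 54 55 56
f 54 56 50
f 55 47 57
f 55 57 56
f 56 57 58
f 56 58 50
f 57 47 59
f 57 59 58
f 58 59 60
f 58 60 50
f 59 47 61
f 59 61 60
f 60 61 62
f 60 62 50
f 61 47 63
f 61 63 62
f 62 63 64
f 62 64 50
f 63 47 48
f 63 48 64
f 64 48 49
f 64 49 50



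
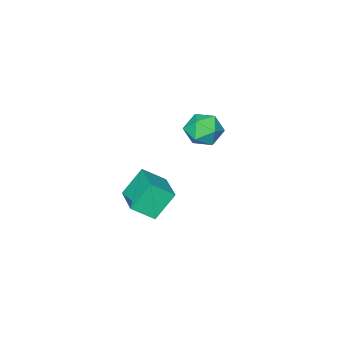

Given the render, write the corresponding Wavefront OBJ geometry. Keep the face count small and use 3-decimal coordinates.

v -4.493 -3.204 1.56
v -3.554 -3.111 0.967
v -3.846 -4.689 2.353
v -2.907 -4.596 1.76
v -3.138 -3.853 2.558
v -3.538 -2.935 2.067
v -3.862 -4.865 1.253
v -4.262 -3.947 0.762
v -3.164 -4.138 0.777
v -2.716 -3.513 1.584
v -4.684 -4.287 1.736
v -4.236 -3.662 2.543
v 1.527 -2.424 -0.432
v 0.495 -2.135 0.951
v 2.575 -0.639 -0.022
v 1.543 -0.351 1.361
v 2.437 -3.149 0.399
v 1.405 -2.861 1.782
v 3.485 -1.365 0.809
v 2.453 -1.076 2.192
f 1 12 6
f 1 6 2
f 1 2 8
f 1 8 11
f 1 11 12
f 2 6 10
f 6 12 5
f 12 11 3
f 11 8 7
f 8 2 9
f 4 10 5
f 4 5 3
f 4 3 7
f 4 7 9
f 4 9 10
f 5 10 6
f 3 5 12
f 7 3 11
f 9 7 8
f 10 9 2
f 14 16 13
f 17 14 13
f 13 16 15
f 15 17 13
f 14 20 16
f 18 14 17
f 18 20 14
f 16 20 15
f 19 17 15
f 15 20 19
f 19 18 17
f 20 18 19



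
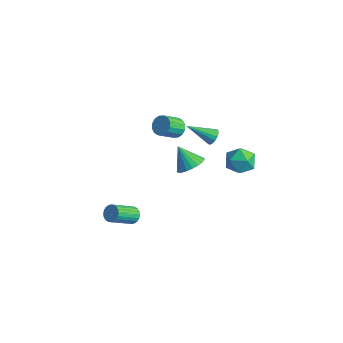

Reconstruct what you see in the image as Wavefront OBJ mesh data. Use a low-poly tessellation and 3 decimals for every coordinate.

v 1.565 4.02 -2.785
v 2.348 4.652 -2.701
v 2.192 3.088 -1.599
v 2.975 3.72 -1.515
v 2.054 4.015 -1.226
v 1.666 4.591 -1.959
v 2.874 3.149 -2.341
v 2.486 3.725 -3.074
v 3.156 4.114 -2.427
v 2.649 4.65 -1.738
v 1.891 3.09 -2.562
v 1.384 3.626 -1.873
v -0.206 1.126 1.1
v 0.452 1.006 1.054
v 0.323 -0.027 1.914
v -0.334 0.094 1.96
v 0.42 1.229 1.317
v 0.291 0.197 2.177
v 0.22 1.425 1.522
v 0.091 0.393 2.382
v -0.094 1.541 1.614
v -0.222 0.508 2.474
v -0.437 1.545 1.568
v -0.566 0.513 2.429
v -0.719 1.438 1.397
v -0.848 0.405 2.257
v -0.863 1.247 1.146
v -0.992 0.214 2.006
v -0.831 1.023 0.883
v -0.96 -0.009 1.743
v -0.631 0.827 0.678
v -0.76 -0.205 1.538
v -0.318 0.712 0.586
v -0.446 -0.321 1.446
v 0.026 0.707 0.631
v -0.103 -0.325 1.492
v 0.308 0.815 0.803
v 0.179 -0.218 1.663
v 1.399 0.767 -1.006
v 2.011 0.327 -0.515
v 0.421 0.673 0.126
v 2.081 0.683 -0.425
v 2.033 1.054 -0.435
v 1.875 1.376 -0.545
v 1.635 1.592 -0.734
v 1.355 1.665 -0.97
v 1.082 1.584 -1.213
v 0.864 1.361 -1.42
v 0.738 1.035 -1.555
v 0.727 0.663 -1.596
v 0.832 0.309 -1.534
v 1.035 0.035 -1.382
v 1.301 -0.113 -1.164
v 1.584 -0.109 -0.92
v 1.835 0.046 -0.69
v 0.649 -3.049 -3.615
v 0.979 -3.365 -3.956
v 0.781 -4.768 -2.845
v 0.451 -4.451 -2.505
v 1.13 -3.277 -3.818
v 0.932 -4.68 -2.707
v 1.208 -3.155 -3.65
v 1.01 -4.557 -2.539
v 1.201 -3.016 -3.476
v 1.002 -4.419 -2.365
v 1.11 -2.883 -3.323
v 0.911 -4.285 -2.213
v 0.948 -2.774 -3.215
v 0.75 -4.177 -2.105
v 0.741 -2.708 -3.168
v 0.543 -4.11 -2.057
v 0.52 -2.693 -3.189
v 0.322 -4.095 -2.078
v 0.319 -2.732 -3.275
v 0.121 -4.135 -2.164
v 0.168 -2.82 -3.413
v -0.03 -4.223 -2.302
v 0.09 -2.943 -3.581
v -0.108 -4.345 -2.47
v 0.098 -3.081 -3.755
v -0.101 -4.484 -2.644
v 0.189 -3.215 -3.907
v -0.01 -4.617 -2.797
v 0.35 -3.323 -4.015
v 0.152 -4.726 -2.905
v 0.557 -3.39 -4.063
v 0.359 -4.792 -2.952
v 0.778 -3.405 -4.042
v 0.58 -4.807 -2.931
v 0.405 3.485 -0.99
v 0.676 3.637 -0.524
v -0.705 2.395 0.01
v 0.479 3.817 -0.546
v 0.266 3.922 -0.669
v 0.084 3.926 -0.866
v -0.024 3.83 -1.092
v -0.034 3.654 -1.294
v 0.057 3.439 -1.426
v 0.228 3.235 -1.459
v 0.439 3.088 -1.385
v 0.643 3.032 -1.22
v 0.792 3.08 -1.002
v 0.853 3.22 -0.782
v 0.811 3.421 -0.609
f 1 12 6
f 1 6 2
f 1 2 8
f 1 8 11
f 1 11 12
f 2 6 10
f 6 12 5
f 12 11 3
f 11 8 7
f 8 2 9
f 4 10 5
f 4 5 3
f 4 3 7
f 4 7 9
f 4 9 10
f 5 10 6
f 3 5 12
f 7 3 11
f 9 7 8
f 10 9 2
f 14 13 17
f 14 17 15
f 15 17 18
f 15 18 16
f 17 13 19
f 17 19 18
f 18 19 20
f 18 20 16
f 19 13 21
f 19 21 20
f 20 21 22
f 20 22 16
f 21 13 23
f 21 23 22
f 22 23 24
f 22 24 16
f 23 13 25
f 23 25 24
f 24 25 26
f 24 26 16
f 25 13 27
f 25 27 26
f 26 27 28
f 26 28 16
f 27 13 29
f 27 29 28
f 28 29 30
f 28 30 16
f 29 13 31
f 29 31 30
f 30 31 32
f 30 32 16
f 31 13 33
f 31 33 32
f 32 33 34
f 32 34 16
f 33 13 35
f 33 35 34
f 34 35 36
f 34 36 16
f 35 13 37
f 35 37 36
f 36 37 38
f 36 38 16
f 37 13 14
f 37 14 38
f 38 14 15
f 38 15 16
f 40 39 42
f 40 42 41
f 42 39 43
f 42 43 41
f 43 39 44
f 43 44 41
f 44 39 45
f 44 45 41
f 45 39 46
f 45 46 41
f 46 39 47
f 46 47 41
f 47 39 48
f 47 48 41
f 48 39 49
f 48 49 41
f 49 39 50
f 49 50 41
f 50 39 51
f 50 51 41
f 51 39 52
f 51 52 41
f 52 39 53
f 52 53 41
f 53 39 54
f 53 54 41
f 54 39 55
f 54 55 41
f 55 39 40
f 55 40 41
f 57 56 60
f 57 60 58
f 58 60 61
f 58 61 59
f 60 56 62
f 60 62 61
f 61 62 63
f 61 63 59
f 62 56 64
f 62 64 63
f 63 64 65
f 63 65 59
f 64 56 66
f 64 66 65
f 65 66 67
f 65 67 59
f 66 56 68
f 66 68 67
f 67 68 69
f 67 69 59
f 68 56 70
f 68 70 69
f 69 70 71
f 69 71 59
f 70 56 72
f 70 72 71
f 71 72 73
f 71 73 59
f 72 56 74
f 72 74 73
f 73 74 75
f 73 75 59
f 74 56 76
f 74 76 75
f 75 76 77
f 75 77 59
f 76 56 78
f 76 78 77
f 77 78 79
f 77 79 59
f 78 56 80
f 78 80 79
f 79 80 81
f 79 81 59
f 80 56 82
f 80 82 81
f 81 82 83
f 81 83 59
f 82 56 84
f 82 84 83
f 83 84 85
f 83 85 59
f 84 56 86
f 84 86 85
f 85 86 87
f 85 87 59
f 86 56 88
f 86 88 87
f 87 88 89
f 87 89 59
f 88 56 57
f 88 57 89
f 89 57 58
f 89 58 59
f 91 90 93
f 91 93 92
f 93 90 94
f 93 94 92
f 94 90 95
f 94 95 92
f 95 90 96
f 95 96 92
f 96 90 97
f 96 97 92
f 97 90 98
f 97 98 92
f 98 90 99
f 98 99 92
f 99 90 100
f 99 100 92
f 100 90 101
f 100 101 92
f 101 90 102
f 101 102 92
f 102 90 103
f 102 103 92
f 103 90 104
f 103 104 92
f 104 90 91
f 104 91 92



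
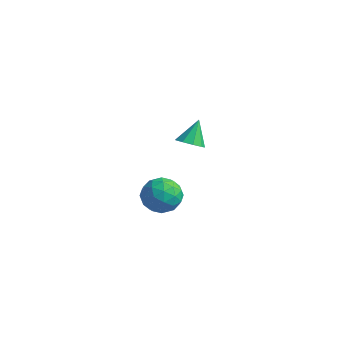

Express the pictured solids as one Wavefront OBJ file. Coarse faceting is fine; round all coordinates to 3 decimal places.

v -0.619 -0.046 1.616
v 0.085 -0.006 1.703
v -0.801 0.746 2.744
v -0.068 0.359 1.421
v -0.479 0.534 1.231
v -0.955 0.439 1.221
v -1.274 0.116 1.396
v -1.286 -0.282 1.674
v -0.985 -0.57 1.925
v -0.513 -0.612 2.031
v -0.091 -0.39 1.943
v -3.798 2.006 -3.344
v -2.924 1.977 -4.001
v -4.256 0.383 -3.879
v -3.382 0.354 -4.536
v -3.251 0.327 -3.451
v -2.968 1.33 -3.12
v -4.212 1.03 -4.76
v -3.929 2.033 -4.429
v -3.181 1.373 -4.876
v -2.586 0.939 -4.067
v -4.594 1.421 -3.813
v -3.999 0.987 -3.004
v -3.321 2.134 -3.626
v -3.859 0.226 -4.254
v -3.782 0.21 -3.617
v -3.269 0.193 -4.003
v -3.346 1.754 -3.108
v -2.833 1.737 -3.494
v -3.025 0.767 -3.171
v -4.347 0.623 -4.386
v -3.834 0.606 -4.772
v -3.911 2.167 -3.877
v -3.398 2.15 -4.263
v -4.155 1.593 -4.709
v -2.958 1.762 -4.526
v -3.227 0.808 -4.841
v -3.715 1.205 -4.972
v -3.549 1.795 -4.778
v -2.609 1.507 -4.051
v -2.878 0.552 -4.365
v -2.801 0.537 -3.727
v -2.634 1.127 -3.533
v -2.759 1.152 -4.565
v -4.302 1.808 -3.515
v -4.571 0.853 -3.829
v -4.546 1.233 -4.347
v -4.379 1.823 -4.153
v -3.953 1.552 -3.039
v -4.222 0.598 -3.354
v -3.631 0.565 -3.102
v -3.465 1.155 -2.908
v -4.421 1.208 -3.315
f 2 1 4
f 2 4 3
f 4 1 5
f 4 5 3
f 5 1 6
f 5 6 3
f 6 1 7
f 6 7 3
f 7 1 8
f 7 8 3
f 8 1 9
f 8 9 3
f 9 1 10
f 9 10 3
f 10 1 11
f 10 11 3
f 11 1 2
f 11 2 3
f 12 49 28
f 49 23 52
f 28 52 17
f 49 52 28
f 12 28 24
f 28 17 29
f 24 29 13
f 28 29 24
f 12 24 33
f 24 13 34
f 33 34 19
f 24 34 33
f 12 33 45
f 33 19 48
f 45 48 22
f 33 48 45
f 12 45 49
f 45 22 53
f 49 53 23
f 45 53 49
f 13 29 40
f 29 17 43
f 40 43 21
f 29 43 40
f 17 52 30
f 52 23 51
f 30 51 16
f 52 51 30
f 23 53 50
f 53 22 46
f 50 46 14
f 53 46 50
f 22 48 47
f 48 19 35
f 47 35 18
f 48 35 47
f 19 34 39
f 34 13 36
f 39 36 20
f 34 36 39
f 15 41 27
f 41 21 42
f 27 42 16
f 41 42 27
f 15 27 25
f 27 16 26
f 25 26 14
f 27 26 25
f 15 25 32
f 25 14 31
f 32 31 18
f 25 31 32
f 15 32 37
f 32 18 38
f 37 38 20
f 32 38 37
f 15 37 41
f 37 20 44
f 41 44 21
f 37 44 41
f 16 42 30
f 42 21 43
f 30 43 17
f 42 43 30
f 14 26 50
f 26 16 51
f 50 51 23
f 26 51 50
f 18 31 47
f 31 14 46
f 47 46 22
f 31 46 47
f 20 38 39
f 38 18 35
f 39 35 19
f 38 35 39
f 21 44 40
f 44 20 36
f 40 36 13
f 44 36 40



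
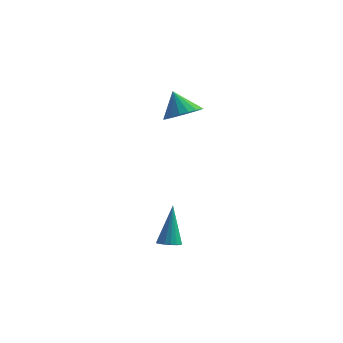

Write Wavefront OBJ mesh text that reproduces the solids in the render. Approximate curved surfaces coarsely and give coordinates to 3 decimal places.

v 1.612 -1.874 -3.162
v 2.139 -1.833 -3.129
v 1.448 -1.286 -1.258
v 2.065 -1.603 -3.207
v 1.888 -1.435 -3.274
v 1.647 -1.368 -3.316
v 1.398 -1.416 -3.322
v 1.198 -1.57 -3.292
v 1.093 -1.793 -3.232
v 1.107 -2.034 -3.156
v 1.236 -2.239 -3.082
v 1.452 -2.36 -3.026
v 1.704 -2.37 -3.001
v 1.936 -2.266 -3.013
v 2.092 -2.073 -3.06
v -0.281 2.433 2.461
v 0.311 1.873 2.844
v -0.899 2.587 3.639
v 0.485 2.231 2.889
v 0.507 2.629 2.848
v 0.374 2.988 2.732
v 0.111 3.237 2.561
v -0.23 3.327 2.37
v -0.581 3.24 2.198
v -0.872 2.993 2.077
v -1.046 2.635 2.033
v -1.069 2.237 2.073
v -0.935 1.878 2.19
v -0.672 1.629 2.36
v -0.332 1.539 2.551
v 0.019 1.626 2.723
f 2 1 4
f 2 4 3
f 4 1 5
f 4 5 3
f 5 1 6
f 5 6 3
f 6 1 7
f 6 7 3
f 7 1 8
f 7 8 3
f 8 1 9
f 8 9 3
f 9 1 10
f 9 10 3
f 10 1 11
f 10 11 3
f 11 1 12
f 11 12 3
f 12 1 13
f 12 13 3
f 13 1 14
f 13 14 3
f 14 1 15
f 14 15 3
f 15 1 2
f 15 2 3
f 17 16 19
f 17 19 18
f 19 16 20
f 19 20 18
f 20 16 21
f 20 21 18
f 21 16 22
f 21 22 18
f 22 16 23
f 22 23 18
f 23 16 24
f 23 24 18
f 24 16 25
f 24 25 18
f 25 16 26
f 25 26 18
f 26 16 27
f 26 27 18
f 27 16 28
f 27 28 18
f 28 16 29
f 28 29 18
f 29 16 30
f 29 30 18
f 30 16 31
f 30 31 18
f 31 16 17
f 31 17 18



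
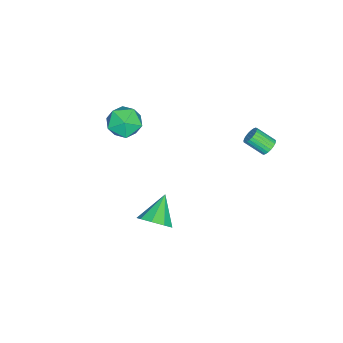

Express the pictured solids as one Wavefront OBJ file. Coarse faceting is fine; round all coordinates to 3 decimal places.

v -0.779 -3.182 3.706
v 0.281 -2.632 3.953
v 0.139 -4.928 3.647
v 1.199 -4.378 3.894
v 0.33 -4.439 4.747
v -0.237 -3.36 4.784
v 0.657 -4.2 2.816
v 0.09 -3.121 2.853
v 1.169 -3.262 3.403
v 0.967 -3.409 4.597
v -0.547 -4.151 3.003
v -0.749 -4.298 4.197
v 4.524 -0.11 -0.129
v 5.059 -0.742 0.564
v 2.996 -0.11 1.049
v 5.182 -0.031 0.724
v 4.997 0.643 0.485
v 4.591 0.965 -0.042
v 4.154 0.784 -0.609
v 3.89 0.185 -0.952
v 3.923 -0.552 -0.91
v 4.237 -1.082 -0.502
v 4.686 -1.157 0.08
v -2.075 4.255 2.289
v -1.52 4.137 2.066
v -1.43 3.007 2.888
v -1.985 3.125 3.111
v -1.467 4.276 2.251
v -1.377 3.146 3.073
v -1.506 4.412 2.442
v -1.416 3.282 3.264
v -1.632 4.524 2.61
v -1.542 3.394 3.432
v -1.825 4.595 2.729
v -1.735 3.465 3.551
v -2.057 4.615 2.781
v -1.967 3.485 3.603
v -2.291 4.579 2.758
v -2.201 3.449 3.58
v -2.492 4.494 2.664
v -2.402 3.365 3.486
v -2.63 4.373 2.512
v -2.54 3.243 3.334
v -2.683 4.234 2.327
v -2.593 3.104 3.149
v -2.644 4.098 2.136
v -2.554 2.968 2.958
v -2.518 3.986 1.968
v -2.428 2.856 2.79
v -2.325 3.915 1.849
v -2.235 2.785 2.671
v -2.093 3.895 1.797
v -2.003 2.765 2.619
v -1.859 3.931 1.82
v -1.769 2.801 2.642
v -1.658 4.015 1.914
v -1.568 2.886 2.736
f 1 12 6
f 1 6 2
f 1 2 8
f 1 8 11
f 1 11 12
f 2 6 10
f 6 12 5
f 12 11 3
f 11 8 7
f 8 2 9
f 4 10 5
f 4 5 3
f 4 3 7
f 4 7 9
f 4 9 10
f 5 10 6
f 3 5 12
f 7 3 11
f 9 7 8
f 10 9 2
f 14 13 16
f 14 16 15
f 16 13 17
f 16 17 15
f 17 13 18
f 17 18 15
f 18 13 19
f 18 19 15
f 19 13 20
f 19 20 15
f 20 13 21
f 20 21 15
f 21 13 22
f 21 22 15
f 22 13 23
f 22 23 15
f 23 13 14
f 23 14 15
f 25 24 28
f 25 28 26
f 26 28 29
f 26 29 27
f 28 24 30
f 28 30 29
f 29 30 31
f 29 31 27
f 30 24 32
f 30 32 31
f 31 32 33
f 31 33 27
f 32 24 34
f 32 34 33
f 33 34 35
f 33 35 27
f 34 24 36
f 34 36 35
f 35 36 37
f 35 37 27
f 36 24 38
f 36 38 37
f 37 38 39
f 37 39 27
f 38 24 40
f 38 40 39
f 39 40 41
f 39 41 27
f 40 24 42
f 40 42 41
f 41 42 43
f 41 43 27
f 42 24 44
f 42 44 43
f 43 44 45
f 43 45 27
f 44 24 46
f 44 46 45
f 45 46 47
f 45 47 27
f 46 24 48
f 46 48 47
f 47 48 49
f 47 49 27
f 48 24 50
f 48 50 49
f 49 50 51
f 49 51 27
f 50 24 52
f 50 52 51
f 51 52 53
f 51 53 27
f 52 24 54
f 52 54 53
f 53 54 55
f 53 55 27
f 54 24 56
f 54 56 55
f 55 56 57
f 55 57 27
f 56 24 25
f 56 25 57
f 57 25 26
f 57 26 27



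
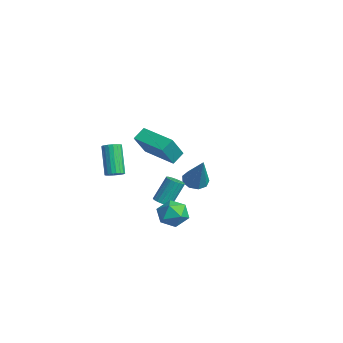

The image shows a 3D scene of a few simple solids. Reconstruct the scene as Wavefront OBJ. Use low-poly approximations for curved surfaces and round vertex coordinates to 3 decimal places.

v -1.695 -1.519 -1.06
v -1.273 -1.362 -0.801
v -2.302 -1.164 0.759
v -2.725 -1.321 0.5
v -1.359 -1.164 -0.884
v -2.389 -0.965 0.677
v -1.512 -1.036 -1.001
v -2.542 -0.838 0.559
v -1.702 -1.004 -1.13
v -2.731 -0.806 0.43
v -1.89 -1.074 -1.245
v -2.919 -0.875 0.315
v -2.04 -1.232 -1.324
v -3.069 -1.034 0.237
v -2.121 -1.447 -1.35
v -3.15 -1.249 0.21
v -2.118 -1.676 -1.319
v -3.147 -1.478 0.241
v -2.031 -1.875 -1.237
v -3.061 -1.676 0.324
v -1.878 -2.002 -1.119
v -2.908 -1.804 0.441
v -1.689 -2.034 -0.99
v -2.718 -1.836 0.57
v -1.501 -1.965 -0.875
v -2.53 -1.766 0.685
v -1.351 -1.806 -0.797
v -2.38 -1.608 0.764
v -1.27 -1.591 -0.77
v -2.299 -1.393 0.79
v 0.949 1.481 -3.461
v 1.433 0.857 -3
v -0.253 0.623 -3.36
v 0.231 -0.001 -2.899
v 0.037 0.804 -2.512
v 0.78 1.335 -2.574
v 0.4 0.145 -3.786
v 1.143 0.676 -3.848
v 1.094 0.031 -3.201
v 0.87 0.439 -2.413
v 0.31 1.041 -3.947
v 0.086 1.449 -3.159
v -2.61 1.374 -4.092
v -2.296 0.997 -3.844
v -2.436 1.788 -2.461
v -2.75 2.166 -2.708
v -2.133 1.161 -3.922
v -2.272 1.953 -2.538
v -2.063 1.368 -4.033
v -2.203 2.159 -2.65
v -2.103 1.576 -4.156
v -2.242 2.367 -2.773
v -2.242 1.744 -4.266
v -2.382 2.536 -2.883
v -2.455 1.839 -4.342
v -2.594 2.63 -2.958
v -2.698 1.842 -4.368
v -2.838 2.633 -2.984
v -2.924 1.752 -4.339
v -3.064 2.543 -2.956
v -3.088 1.587 -4.262
v -3.227 2.379 -2.878
v -3.157 1.381 -4.15
v -3.297 2.172 -2.767
v -3.118 1.173 -4.027
v -3.257 1.964 -2.644
v -2.978 1.004 -3.917
v -3.118 1.796 -2.534
v -2.766 0.91 -3.842
v -2.905 1.701 -2.458
v -2.522 0.907 -3.816
v -2.662 1.698 -2.432
v 1.958 -1.213 2.237
v 1.709 -0.611 2.718
v 3.56 -0.362 2
v 3.312 0.24 2.48
v 2.568 -2 3.54
v 2.32 -1.398 4.02
v 4.171 -1.149 3.302
v 3.922 -0.547 3.783
v -3.454 3.56 -3.271
v -2.823 3.481 -3.65
v -2.346 3.56 -1.429
v -2.928 3.973 -3.588
v -3.278 4.271 -3.377
v -3.711 4.236 -3.117
v -4.024 3.885 -2.929
v -4.07 3.382 -2.901
v -3.828 2.962 -3.046
v -3.411 2.821 -3.297
v -3.014 3.027 -3.536
f 2 1 5
f 2 5 3
f 3 5 6
f 3 6 4
f 5 1 7
f 5 7 6
f 6 7 8
f 6 8 4
f 7 1 9
f 7 9 8
f 8 9 10
f 8 10 4
f 9 1 11
f 9 11 10
f 10 11 12
f 10 12 4
f 11 1 13
f 11 13 12
f 12 13 14
f 12 14 4
f 13 1 15
f 13 15 14
f 14 15 16
f 14 16 4
f 15 1 17
f 15 17 16
f 16 17 18
f 16 18 4
f 17 1 19
f 17 19 18
f 18 19 20
f 18 20 4
f 19 1 21
f 19 21 20
f 20 21 22
f 20 22 4
f 21 1 23
f 21 23 22
f 22 23 24
f 22 24 4
f 23 1 25
f 23 25 24
f 24 25 26
f 24 26 4
f 25 1 27
f 25 27 26
f 26 27 28
f 26 28 4
f 27 1 29
f 27 29 28
f 28 29 30
f 28 30 4
f 29 1 2
f 29 2 30
f 30 2 3
f 30 3 4
f 31 42 36
f 31 36 32
f 31 32 38
f 31 38 41
f 31 41 42
f 32 36 40
f 36 42 35
f 42 41 33
f 41 38 37
f 38 32 39
f 34 40 35
f 34 35 33
f 34 33 37
f 34 37 39
f 34 39 40
f 35 40 36
f 33 35 42
f 37 33 41
f 39 37 38
f 40 39 32
f 44 43 47
f 44 47 45
f 45 47 48
f 45 48 46
f 47 43 49
f 47 49 48
f 48 49 50
f 48 50 46
f 49 43 51
f 49 51 50
f 50 51 52
f 50 52 46
f 51 43 53
f 51 53 52
f 52 53 54
f 52 54 46
f 53 43 55
f 53 55 54
f 54 55 56
f 54 56 46
f 55 43 57
f 55 57 56
f 56 57 58
f 56 58 46
f 57 43 59
f 57 59 58
f 58 59 60
f 58 60 46
f 59 43 61
f 59 61 60
f 60 61 62
f 60 62 46
f 61 43 63
f 61 63 62
f 62 63 64
f 62 64 46
f 63 43 65
f 63 65 64
f 64 65 66
f 64 66 46
f 65 43 67
f 65 67 66
f 66 67 68
f 66 68 46
f 67 43 69
f 67 69 68
f 68 69 70
f 68 70 46
f 69 43 71
f 69 71 70
f 70 71 72
f 70 72 46
f 71 43 44
f 71 44 72
f 72 44 45
f 72 45 46
f 74 76 73
f 77 74 73
f 73 76 75
f 75 77 73
f 74 80 76
f 78 74 77
f 78 80 74
f 76 80 75
f 79 77 75
f 75 80 79
f 79 78 77
f 80 78 79
f 82 81 84
f 82 84 83
f 84 81 85
f 84 85 83
f 85 81 86
f 85 86 83
f 86 81 87
f 86 87 83
f 87 81 88
f 87 88 83
f 88 81 89
f 88 89 83
f 89 81 90
f 89 90 83
f 90 81 91
f 90 91 83
f 91 81 82
f 91 82 83



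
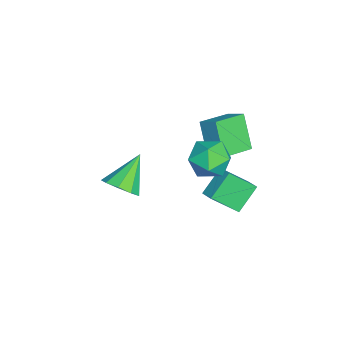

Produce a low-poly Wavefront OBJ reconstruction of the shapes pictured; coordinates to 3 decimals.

v -1.559 4.583 -2.8
v -1.245 3.258 -1.564
v -0.859 5.049 -2.479
v -0.545 3.723 -1.243
v -0.555 3.817 -3.877
v -0.241 2.491 -2.641
v 0.145 4.282 -3.556
v 0.459 2.957 -2.32
v -1.377 -1.589 -3.776
v -0.623 -0.977 -3.377
v -2.783 -0.791 -2.344
v -0.965 -0.632 -3.905
v -1.5 -0.735 -4.374
v -1.977 -1.238 -4.562
v -2.173 -1.905 -4.383
v -1.997 -2.424 -3.919
v -1.53 -2.553 -3.389
v -0.992 -2.231 -3.039
v -0.633 -1.609 -3.034
v -2.39 3.899 -1.045
v -3.435 3.406 0.636
v -1.835 4.695 -0.467
v -2.881 4.202 1.214
v -1.079 2.658 -0.594
v -2.125 2.165 1.087
v -0.525 3.454 -0.016
v -1.57 2.961 1.665
v 0.952 2.946 2.13
v 1.414 3.495 3.037
v 2.666 2.505 1.523
v 3.128 3.054 2.43
v 2.541 2.07 2.587
v 1.481 2.342 2.962
v 2.599 3.658 1.598
v 1.539 3.93 1.973
v 2.432 3.934 2.708
v 2.396 2.953 3.32
v 1.684 3.047 1.24
v 1.648 2.066 1.852
f 2 4 1
f 5 2 1
f 1 4 3
f 3 5 1
f 2 8 4
f 6 2 5
f 6 8 2
f 4 8 3
f 7 5 3
f 3 8 7
f 7 6 5
f 8 6 7
f 10 9 12
f 10 12 11
f 12 9 13
f 12 13 11
f 13 9 14
f 13 14 11
f 14 9 15
f 14 15 11
f 15 9 16
f 15 16 11
f 16 9 17
f 16 17 11
f 17 9 18
f 17 18 11
f 18 9 19
f 18 19 11
f 19 9 10
f 19 10 11
f 21 23 20
f 24 21 20
f 20 23 22
f 22 24 20
f 21 27 23
f 25 21 24
f 25 27 21
f 23 27 22
f 26 24 22
f 22 27 26
f 26 25 24
f 27 25 26
f 28 39 33
f 28 33 29
f 28 29 35
f 28 35 38
f 28 38 39
f 29 33 37
f 33 39 32
f 39 38 30
f 38 35 34
f 35 29 36
f 31 37 32
f 31 32 30
f 31 30 34
f 31 34 36
f 31 36 37
f 32 37 33
f 30 32 39
f 34 30 38
f 36 34 35
f 37 36 29



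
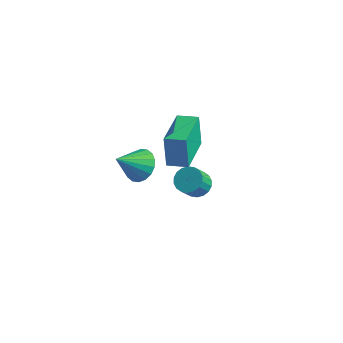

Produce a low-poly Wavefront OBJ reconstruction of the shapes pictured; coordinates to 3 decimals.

v -1.792 1.145 -1.985
v -1.3 1.47 -1.712
v -1.355 0.84 -0.862
v -1.848 0.515 -1.135
v -1.532 1.615 -1.62
v -1.587 0.985 -0.769
v -1.816 1.668 -1.599
v -1.871 1.037 -0.749
v -2.095 1.617 -1.655
v -2.15 0.986 -0.805
v -2.314 1.472 -1.777
v -2.369 0.841 -0.926
v -2.43 1.263 -1.939
v -2.485 0.632 -1.089
v -2.42 1.03 -2.111
v -2.475 0.4 -1.261
v -2.285 0.82 -2.258
v -2.34 0.19 -1.408
v -2.053 0.675 -2.351
v -2.108 0.045 -1.5
v -1.769 0.623 -2.371
v -1.824 -0.008 -1.521
v -1.49 0.674 -2.315
v -1.545 0.043 -1.465
v -1.271 0.819 -2.194
v -1.326 0.188 -1.343
v -1.155 1.028 -2.031
v -1.21 0.397 -1.181
v -1.165 1.26 -1.859
v -1.22 0.63 -1.009
v -0.959 -2.363 2.852
v -1.216 -2.162 4.264
v -1.602 -0.488 2.467
v -1.859 -0.286 3.88
v -0.121 -2.054 2.96
v -0.378 -1.852 4.373
v -0.764 -0.178 2.576
v -1.021 0.023 3.988
v -2.311 -2.233 1.946
v -1.592 -2.263 2.272
v -2.789 -3.187 2.914
v -1.748 -2.004 2.451
v -2.015 -1.79 2.53
v -2.341 -1.664 2.493
v -2.662 -1.65 2.348
v -2.912 -1.752 2.124
v -3.044 -1.949 1.864
v -3.03 -2.203 1.621
v -2.874 -2.462 1.442
v -2.606 -2.676 1.363
v -2.28 -2.803 1.4
v -1.96 -2.816 1.545
v -1.71 -2.714 1.769
v -1.578 -2.517 2.029
f 2 1 5
f 2 5 3
f 3 5 6
f 3 6 4
f 5 1 7
f 5 7 6
f 6 7 8
f 6 8 4
f 7 1 9
f 7 9 8
f 8 9 10
f 8 10 4
f 9 1 11
f 9 11 10
f 10 11 12
f 10 12 4
f 11 1 13
f 11 13 12
f 12 13 14
f 12 14 4
f 13 1 15
f 13 15 14
f 14 15 16
f 14 16 4
f 15 1 17
f 15 17 16
f 16 17 18
f 16 18 4
f 17 1 19
f 17 19 18
f 18 19 20
f 18 20 4
f 19 1 21
f 19 21 20
f 20 21 22
f 20 22 4
f 21 1 23
f 21 23 22
f 22 23 24
f 22 24 4
f 23 1 25
f 23 25 24
f 24 25 26
f 24 26 4
f 25 1 27
f 25 27 26
f 26 27 28
f 26 28 4
f 27 1 29
f 27 29 28
f 28 29 30
f 28 30 4
f 29 1 2
f 29 2 30
f 30 2 3
f 30 3 4
f 32 34 31
f 35 32 31
f 31 34 33
f 33 35 31
f 32 38 34
f 36 32 35
f 36 38 32
f 34 38 33
f 37 35 33
f 33 38 37
f 37 36 35
f 38 36 37
f 40 39 42
f 40 42 41
f 42 39 43
f 42 43 41
f 43 39 44
f 43 44 41
f 44 39 45
f 44 45 41
f 45 39 46
f 45 46 41
f 46 39 47
f 46 47 41
f 47 39 48
f 47 48 41
f 48 39 49
f 48 49 41
f 49 39 50
f 49 50 41
f 50 39 51
f 50 51 41
f 51 39 52
f 51 52 41
f 52 39 53
f 52 53 41
f 53 39 54
f 53 54 41
f 54 39 40
f 54 40 41



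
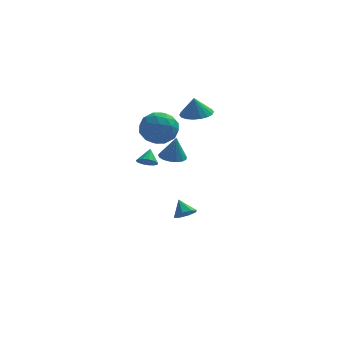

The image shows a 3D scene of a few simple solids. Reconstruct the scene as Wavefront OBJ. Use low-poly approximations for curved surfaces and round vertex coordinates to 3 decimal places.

v 0.588 2.913 3.256
v 1.471 3.427 3.389
v 0.432 2.847 4.544
v 1.159 3.763 3.368
v 0.734 3.93 3.325
v 0.281 3.896 3.268
v -0.112 3.667 3.209
v -0.366 3.289 3.159
v -0.431 2.836 3.128
v -0.294 2.398 3.122
v 0.018 2.063 3.143
v 0.442 1.896 3.186
v 0.896 1.93 3.243
v 1.289 2.159 3.302
v 1.543 2.537 3.352
v 1.607 2.99 3.383
v -1.874 -0.806 2.88
v -1.112 -0.135 3.593
v -1.668 -2.365 4.127
v -0.906 -1.694 4.84
v -2.111 -1.408 4.78
v -2.239 -0.444 4.009
v -0.541 -2.056 3.711
v -0.669 -1.092 2.94
v -0.288 -0.907 4.106
v -1.259 -0.507 4.767
v -1.521 -1.993 2.953
v -2.492 -1.593 3.614
v -1.511 -0.333 3.127
v -1.269 -2.167 4.593
v -1.977 -1.998 4.558
v -1.529 -1.604 4.977
v -2.174 -0.515 3.372
v -1.726 -0.121 3.791
v -2.313 -0.869 4.489
v -1.054 -2.379 3.929
v -0.606 -1.985 4.348
v -1.251 -0.896 2.743
v -0.803 -0.502 3.162
v -0.467 -1.631 3.231
v -0.579 -0.393 3.848
v -0.458 -1.31 4.581
v -0.243 -1.522 3.917
v -0.318 -0.956 3.464
v -1.15 -0.158 4.236
v -1.028 -1.074 4.969
v -1.737 -0.906 4.934
v -1.812 -0.34 4.481
v -0.665 -0.612 4.538
v -1.752 -1.426 2.751
v -1.63 -2.342 3.484
v -0.968 -2.16 3.239
v -1.043 -1.594 2.786
v -2.322 -1.19 3.139
v -2.201 -2.107 3.872
v -2.462 -1.544 4.256
v -2.537 -0.978 3.803
v -2.115 -1.888 3.182
v -0.653 -0.579 1.253
v -0.033 -1.136 1.148
v -0.427 -0.621 2.807
v 0.153 -0.78 1.131
v 0.155 -0.378 1.141
v -0.028 -0.022 1.178
v -0.355 0.206 1.232
v -0.75 0.255 1.291
v -1.122 0.113 1.341
v -1.387 -0.188 1.371
v -1.484 -0.578 1.374
v -1.391 -0.969 1.35
v -1.128 -1.27 1.304
v -0.757 -1.412 1.246
v -0.362 -1.364 1.189
v 0.029 0.938 -4.287
v 0.401 0.542 -3.77
v -0.409 1.642 -3.433
v 0.709 0.981 -3.974
v 0.619 1.395 -4.361
v 0.183 1.541 -4.705
v -0.343 1.334 -4.804
v -0.651 0.895 -4.6
v -0.561 0.481 -4.213
v -0.125 0.335 -3.869
v -1.942 -3.299 2.068
v -1.352 -3.194 1.845
v -1.798 -2.581 2.792
v -1.57 -2.97 1.666
v -1.906 -2.85 1.614
v -2.254 -2.873 1.707
v -2.503 -3.032 1.914
v -2.574 -3.275 2.17
v -2.444 -3.526 2.394
v -2.155 -3.706 2.515
v -1.799 -3.756 2.493
v -1.488 -3.661 2.337
v -1.321 -3.452 2.096
f 2 1 4
f 2 4 3
f 4 1 5
f 4 5 3
f 5 1 6
f 5 6 3
f 6 1 7
f 6 7 3
f 7 1 8
f 7 8 3
f 8 1 9
f 8 9 3
f 9 1 10
f 9 10 3
f 10 1 11
f 10 11 3
f 11 1 12
f 11 12 3
f 12 1 13
f 12 13 3
f 13 1 14
f 13 14 3
f 14 1 15
f 14 15 3
f 15 1 16
f 15 16 3
f 16 1 2
f 16 2 3
f 17 54 33
f 54 28 57
f 33 57 22
f 54 57 33
f 17 33 29
f 33 22 34
f 29 34 18
f 33 34 29
f 17 29 38
f 29 18 39
f 38 39 24
f 29 39 38
f 17 38 50
f 38 24 53
f 50 53 27
f 38 53 50
f 17 50 54
f 50 27 58
f 54 58 28
f 50 58 54
f 18 34 45
f 34 22 48
f 45 48 26
f 34 48 45
f 22 57 35
f 57 28 56
f 35 56 21
f 57 56 35
f 28 58 55
f 58 27 51
f 55 51 19
f 58 51 55
f 27 53 52
f 53 24 40
f 52 40 23
f 53 40 52
f 24 39 44
f 39 18 41
f 44 41 25
f 39 41 44
f 20 46 32
f 46 26 47
f 32 47 21
f 46 47 32
f 20 32 30
f 32 21 31
f 30 31 19
f 32 31 30
f 20 30 37
f 30 19 36
f 37 36 23
f 30 36 37
f 20 37 42
f 37 23 43
f 42 43 25
f 37 43 42
f 20 42 46
f 42 25 49
f 46 49 26
f 42 49 46
f 21 47 35
f 47 26 48
f 35 48 22
f 47 48 35
f 19 31 55
f 31 21 56
f 55 56 28
f 31 56 55
f 23 36 52
f 36 19 51
f 52 51 27
f 36 51 52
f 25 43 44
f 43 23 40
f 44 40 24
f 43 40 44
f 26 49 45
f 49 25 41
f 45 41 18
f 49 41 45
f 60 59 62
f 60 62 61
f 62 59 63
f 62 63 61
f 63 59 64
f 63 64 61
f 64 59 65
f 64 65 61
f 65 59 66
f 65 66 61
f 66 59 67
f 66 67 61
f 67 59 68
f 67 68 61
f 68 59 69
f 68 69 61
f 69 59 70
f 69 70 61
f 70 59 71
f 70 71 61
f 71 59 72
f 71 72 61
f 72 59 73
f 72 73 61
f 73 59 60
f 73 60 61
f 75 74 77
f 75 77 76
f 77 74 78
f 77 78 76
f 78 74 79
f 78 79 76
f 79 74 80
f 79 80 76
f 80 74 81
f 80 81 76
f 81 74 82
f 81 82 76
f 82 74 83
f 82 83 76
f 83 74 75
f 83 75 76
f 85 84 87
f 85 87 86
f 87 84 88
f 87 88 86
f 88 84 89
f 88 89 86
f 89 84 90
f 89 90 86
f 90 84 91
f 90 91 86
f 91 84 92
f 91 92 86
f 92 84 93
f 92 93 86
f 93 84 94
f 93 94 86
f 94 84 95
f 94 95 86
f 95 84 96
f 95 96 86
f 96 84 85
f 96 85 86



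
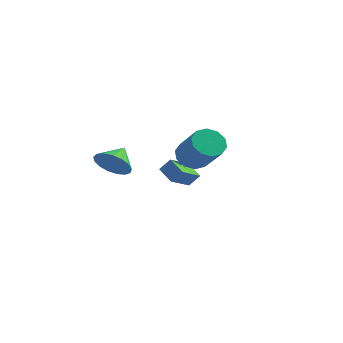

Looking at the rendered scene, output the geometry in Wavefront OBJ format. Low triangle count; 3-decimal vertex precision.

v -1.167 1.247 -3.781
v -2.007 1.684 -3.304
v -0.883 2.532 -4.458
v -1.722 2.969 -3.98
v -0.698 1.471 -3.16
v -1.537 1.908 -2.682
v -0.413 2.756 -3.836
v -1.253 3.193 -3.359
v 0.503 0.104 -1.395
v 1.152 0.56 -1.728
v 2.367 -0.229 -0.437
v 1.717 -0.684 -0.105
v 0.929 0.849 -1.341
v 2.144 0.06 -0.051
v 0.544 0.854 -0.976
v 1.758 0.065 0.315
v 0.142 0.572 -0.77
v 1.357 -0.216 0.52
v -0.121 0.112 -0.803
v 1.093 -0.677 0.487
v -0.147 -0.351 -1.063
v 1.068 -1.14 0.228
v 0.076 -0.64 -1.449
v 1.291 -1.429 -0.159
v 0.462 -0.645 -1.815
v 1.676 -1.434 -0.524
v 0.863 -0.364 -2.02
v 2.078 -1.152 -0.73
v 1.127 0.097 -1.987
v 2.341 -0.692 -0.697
v -1.412 -3.844 -0.869
v -0.675 -3.567 -1.365
v -1.368 -2.816 -0.231
v -1.023 -3.41 -1.594
v -1.46 -3.352 -1.657
v -1.885 -3.407 -1.54
v -2.203 -3.562 -1.269
v -2.339 -3.781 -0.906
v -2.263 -4.015 -0.535
v -1.992 -4.209 -0.241
v -1.588 -4.32 -0.09
v -1.143 -4.322 -0.118
v -0.761 -4.214 -0.318
v -0.527 -4.021 -0.644
v -0.496 -3.788 -1.022
f 2 4 1
f 5 2 1
f 1 4 3
f 3 5 1
f 2 8 4
f 6 2 5
f 6 8 2
f 4 8 3
f 7 5 3
f 3 8 7
f 7 6 5
f 8 6 7
f 10 9 13
f 10 13 11
f 11 13 14
f 11 14 12
f 13 9 15
f 13 15 14
f 14 15 16
f 14 16 12
f 15 9 17
f 15 17 16
f 16 17 18
f 16 18 12
f 17 9 19
f 17 19 18
f 18 19 20
f 18 20 12
f 19 9 21
f 19 21 20
f 20 21 22
f 20 22 12
f 21 9 23
f 21 23 22
f 22 23 24
f 22 24 12
f 23 9 25
f 23 25 24
f 24 25 26
f 24 26 12
f 25 9 27
f 25 27 26
f 26 27 28
f 26 28 12
f 27 9 29
f 27 29 28
f 28 29 30
f 28 30 12
f 29 9 10
f 29 10 30
f 30 10 11
f 30 11 12
f 32 31 34
f 32 34 33
f 34 31 35
f 34 35 33
f 35 31 36
f 35 36 33
f 36 31 37
f 36 37 33
f 37 31 38
f 37 38 33
f 38 31 39
f 38 39 33
f 39 31 40
f 39 40 33
f 40 31 41
f 40 41 33
f 41 31 42
f 41 42 33
f 42 31 43
f 42 43 33
f 43 31 44
f 43 44 33
f 44 31 45
f 44 45 33
f 45 31 32
f 45 32 33



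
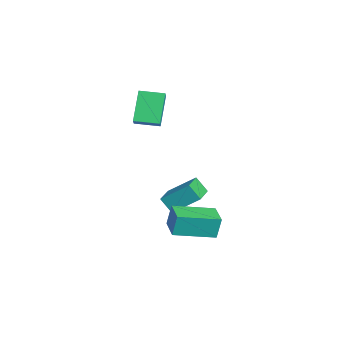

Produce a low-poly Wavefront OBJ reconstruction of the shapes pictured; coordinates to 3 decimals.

v -1.589 -3.065 1.087
v -2.697 -2.635 2.531
v -1.261 -1.823 0.969
v -2.368 -1.393 2.413
v -0.932 -3.187 1.627
v -2.039 -2.757 3.071
v -0.603 -1.945 1.509
v -1.711 -1.515 2.953
v 2.336 -2.088 -3.591
v 2.285 -1.842 -2.428
v 2.257 0.003 -4.037
v 2.206 0.249 -2.874
v 3.654 -2.029 -3.546
v 3.603 -1.783 -2.383
v 3.575 0.062 -3.992
v 3.524 0.308 -2.829
v -2.02 -1.349 -4.088
v -1.683 -0.008 -3.048
v -1.623 -0.844 -4.867
v -1.286 0.497 -3.827
v -0.654 -1.937 -3.773
v -0.317 -0.596 -2.733
v -0.257 -1.432 -4.552
v 0.08 -0.091 -3.512
f 2 4 1
f 5 2 1
f 1 4 3
f 3 5 1
f 2 8 4
f 6 2 5
f 6 8 2
f 4 8 3
f 7 5 3
f 3 8 7
f 7 6 5
f 8 6 7
f 10 12 9
f 13 10 9
f 9 12 11
f 11 13 9
f 10 16 12
f 14 10 13
f 14 16 10
f 12 16 11
f 15 13 11
f 11 16 15
f 15 14 13
f 16 14 15
f 18 20 17
f 21 18 17
f 17 20 19
f 19 21 17
f 18 24 20
f 22 18 21
f 22 24 18
f 20 24 19
f 23 21 19
f 19 24 23
f 23 22 21
f 24 22 23

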